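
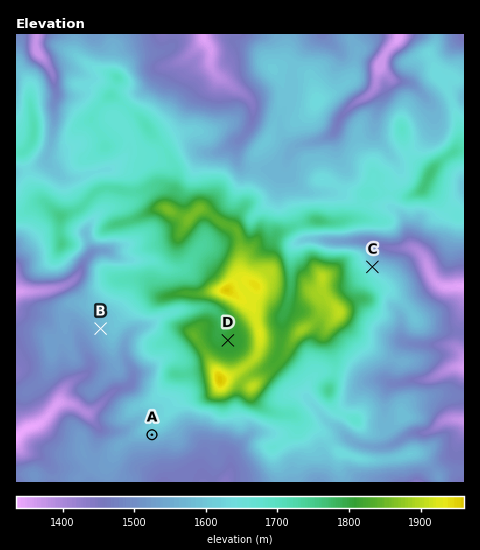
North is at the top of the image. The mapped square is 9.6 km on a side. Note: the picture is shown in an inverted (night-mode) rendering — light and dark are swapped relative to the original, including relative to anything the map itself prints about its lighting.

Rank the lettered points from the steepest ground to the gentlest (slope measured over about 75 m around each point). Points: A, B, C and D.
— C A B D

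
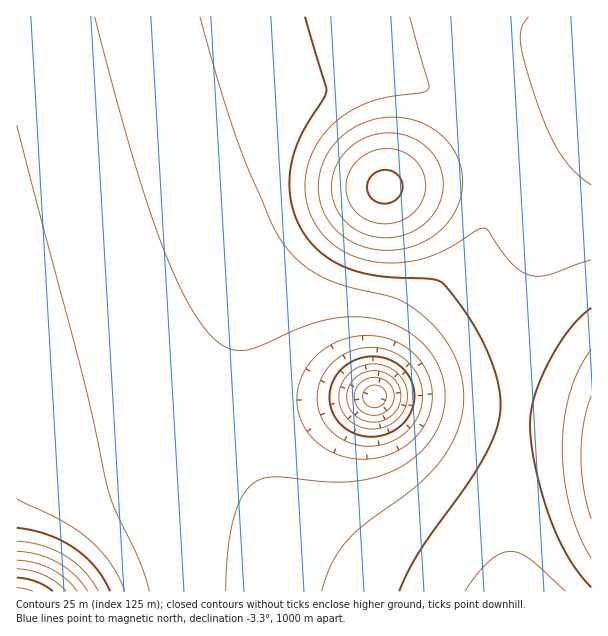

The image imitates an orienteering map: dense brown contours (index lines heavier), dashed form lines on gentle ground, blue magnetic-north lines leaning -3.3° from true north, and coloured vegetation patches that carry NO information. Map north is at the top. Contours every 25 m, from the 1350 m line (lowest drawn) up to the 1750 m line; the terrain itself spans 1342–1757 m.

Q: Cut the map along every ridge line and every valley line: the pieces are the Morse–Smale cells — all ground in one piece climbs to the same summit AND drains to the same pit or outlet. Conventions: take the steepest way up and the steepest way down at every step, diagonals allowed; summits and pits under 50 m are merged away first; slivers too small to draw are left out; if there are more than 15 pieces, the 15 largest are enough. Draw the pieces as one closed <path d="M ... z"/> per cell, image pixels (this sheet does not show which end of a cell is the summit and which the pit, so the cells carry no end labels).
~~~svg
<path d="M591 16l-575 1 1 575 393-1-33-13-47-24-31-22-28-28-9-12-18-31-8-20-6-27-1-37 7-41 18-42 24-34 28-24 51-34 30-16 131-47 72-31 2-3z"/><path d="M591 106l-73 33-131 47-15 7-55 36-30 23-15 15-18 27-13 29-11 40-1 38 7 40 16 35 19 28 28 28 39 27 39 19 34 14 105-1-8-37-2-51 20-204 9-41 11-28 18-33 28-35z"/><path d="M591 163l-20 23-17 26-14 33-12 45-22 213 2 51 4 30 4 8 76-1z"/>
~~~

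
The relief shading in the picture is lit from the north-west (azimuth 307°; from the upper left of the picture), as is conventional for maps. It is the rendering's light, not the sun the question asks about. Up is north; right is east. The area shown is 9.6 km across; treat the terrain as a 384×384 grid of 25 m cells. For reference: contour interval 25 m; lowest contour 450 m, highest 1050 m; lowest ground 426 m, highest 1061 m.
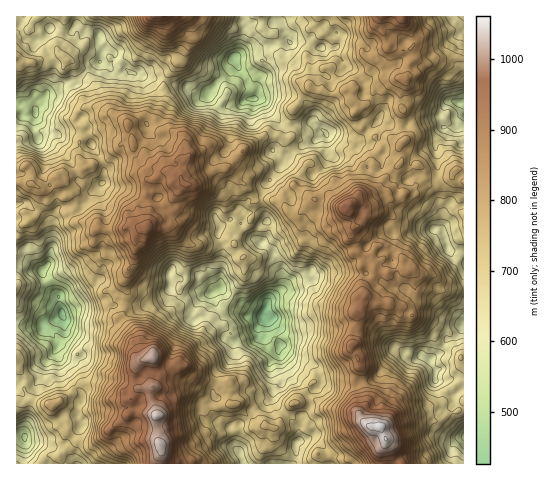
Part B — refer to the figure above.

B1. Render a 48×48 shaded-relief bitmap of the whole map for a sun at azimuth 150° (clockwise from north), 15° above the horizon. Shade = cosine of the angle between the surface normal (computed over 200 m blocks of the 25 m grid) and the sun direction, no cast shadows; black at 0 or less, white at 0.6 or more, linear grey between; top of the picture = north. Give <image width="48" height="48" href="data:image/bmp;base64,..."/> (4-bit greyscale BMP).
<image width="48" height="48" href="data:image/bmp;base64,Qk32BAAAAAAAAHYAAAAoAAAAMAAAADAAAAABAAQAAAAAAIAEAAATCwAAEwsAABAAAAAAAAAAAAAAABEREQAiIiIAMzMzAERERABVVVUAZmZmAHd3dwCIiIgAmZmZAKqqqgC7u7sAzMzMAN3d3QDu7u4A////ABAlaZmJqnNZqFVVZ3i8pkNneKicy6l3VCEUaIeJmYVIqXZniHabuEJHd4d7y7h4ZEM0Z1NZl1VGmoeJqoeJunQkd3h4mqmJl4ZWZ1EEmWRWipd4mXd4mpdTR3d3iJqrzMl4d3QASIVpmZiImXRFeYdkJFM0eJmZvcp5qXQyNXVGmqiIq5YzWZZTEjMRSJiHiYc0eYMTRXZEesp2eJhjJZYwAAMyR5hmZmUgFXUAE2d3ebyXZnh0ADYwAAIzRodEZnZSAUUgAlVoiauXVodlMBVTI0UzM2hTVoZDIRERAmdnirqmElZTIiNVRYp0MjZ0V6hjEiEAAFiZaJiIMCVjESNWZoqVNDRlRoh2ITMSICR5U1VXYyNVICREaHiXV4d2Q1ZWURMiMRIkUTVVZkNGUhIhJXiqmrunQVVEUgIREAIBMQNWd2VEVDIRAmm93e2pY3d1QhIiIAARIhFHh3dDNFQjM3q83e66l6qoZCEjMwATRVRGd4hkQ0UyRYq7urzKqrqph0IzRVREV4VFeaqGUzQxJHmpmIq7u7uph2VVZ4iGV3ZDWs23QyIQAld2Znm7y6uql2dUeZmZZ5h1SM/rZDIQADZmZomqqoh4qGdkWLuqh5qpd63sl2QxABR3iJqpiHh1Z2Z2Rb27l6uqh5q6mYdkMjVnaIeHZ4q3RneIVZ7tys7LhomZmruYZmZmVWVEV5m6VYiIdp3/7M3bl2Z4eLuph3ZnZEVEV7u6Y1eYd3z/7KmYd3ZndomJiJhlVEVWd7y7hUWIZmnNzLmGZpqHd3d3eKuGZmZmZoq6hkNVNFaKmsuYZouWd3dmd5u5iJqoZlaadUEjETNXiby5h3moZndUeYm7mau5dmaKl2MSECRFeb3rqoiYZFdSJpiJmqqph4mZmIdCEBRmec78qqhkVURSAFd3iaqqmIh4mIhkMzV3eJvLmZlhJUEjEANWZXiZqWZVeImWRFVnZneKqYmUAUMAEQI1d2d2eEVCJHiYQ0RFVnd3mpiYMDdAACRUaXdkRRERAkRYdEQzNYmGV6l2YxRUISRVV3ZUIRAAAkQ1dmUyI2eYVHqXdzI0RDNFaJdkIkQyIkZkRmVEQ1VWUhWZeHVCJGVERpp0M1VUREZ1VmZEQjQgEgBGZ4d2RXZENGiFREQyRWZmVGdTIAAQACADWJiIh5hkZ3iHZVZBE1ZVQhRDMgADMRABSLuYd5qWaaqoZodjECQiIQATREMTZkIAFJu5dmiYZ6zKeLmGQQEQEiETVnhTaIZDI2mXZnaJiazdzN25djIhEjM1eqqmRohkRFZlNGdnibvN3c3bqoUzRFRFndu5VGd1MyNWQkdlVovMu6qqmadVV4h3e+ypdVeHUzM1ZFd2VXmrmmVnd4mGVomamM7bqFVmU0QiRVZ4h3iHd1RFVWiHdnmryr//64ZmUzVlQ0Znh3mHVWdkRVZ3eIq73Kz/7ah3dlaIYzeHiYiYdVeGZ3ipdmrLzbrO24d3d2eIhTWZq6iId1WIeni7lljNzdvN6oZ2Z2Z3hzN5rbh3Zg=="/>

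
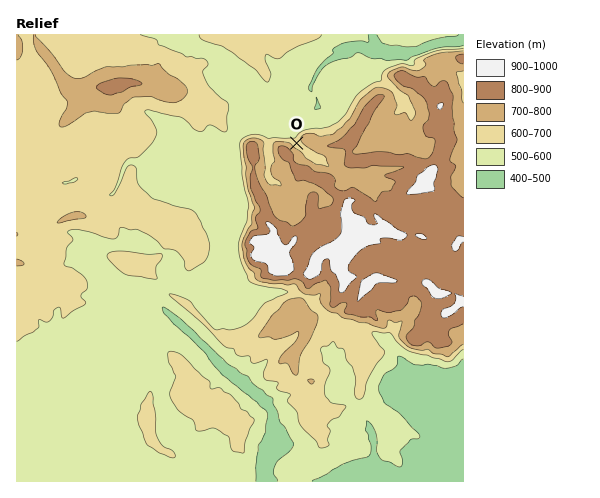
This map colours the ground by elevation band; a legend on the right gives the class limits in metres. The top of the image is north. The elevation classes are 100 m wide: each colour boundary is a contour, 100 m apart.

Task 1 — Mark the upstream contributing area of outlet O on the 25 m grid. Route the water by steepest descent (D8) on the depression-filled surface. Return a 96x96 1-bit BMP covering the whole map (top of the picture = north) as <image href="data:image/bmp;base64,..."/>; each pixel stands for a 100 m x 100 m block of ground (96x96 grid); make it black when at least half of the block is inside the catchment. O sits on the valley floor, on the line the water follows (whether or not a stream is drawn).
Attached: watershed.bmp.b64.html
<image width="96" height="96" href="data:image/bmp;base64,Qk2+BAAAAAAAAD4AAAAoAAAAYAAAAGAAAAABAAEAAAAAAIAEAAATCwAAEwsAAAIAAAAAAAAA////AAAAAAAAAAAAAAAAAAAAAAAAAAAAAAAAAAAAAAAAAAAAAAAAAAAAAAAAAAAAAAAAAAAAAAAAAAAAAAAAAAAAAAAAAAAAAAAAAAAAAAAAAAAAAAAAAAAAAAAAAAAAAAAAAAAAAAAAAAAAAAAAAAAAAAAAAAAAAAAAAAAAAAAAAAAAAAAAAAAAAAAAAAAAAAAAAAAAAAAAAAAAAAAAAAAAAAAAAAAAAAAAAAAAAAAAAAAAAAAAAAAAAAAAAAAAAAAAAAAAAAAAAAAAAAAAAAAAAAAAAAAAAAAAAAAAAAAAAAAAAAAAAAAAAAAAAAAAAAAAAAAAAAAAAAAAAAAAAAAAAAAAAAAAAAAAAAAAAAAAAAAAAAAAAAAAAAAAAAAAAAAAAAAAAAAAAAAAAAAAAAAAAAAAAAAAAAAAAAAAAAAAAAAAAAAAAAAAAAAAAAAAAAAAAAAAAAAAAAAAAAAAAAAAAAAAAAAAAAAAAAAAAAAAAAAAAAAAAAAAAAAAAAAAAAAAAAAAAAAAAAAAAAAAAAAAAAAAAAAAAAAAAAAAAAAAAAAAAAAAAAAAAAAAAAAAAAAAAAAAAAAAAAAAAAAAAAAAAAAAAAAAAAAAAAAAAAAAAAAAAAAAAAAAAAAAAAAAAAAAAAAAAAAAAAAAAAAAAAAAAAAAAAAAAAAAAAAAAAAAAAAAAAAAAAAAAAAAAAAAAAAAAAAAAAAAAAAAAAAAAAAAAAAAAAAAAAAAAAAAAAAAAAAAAAAAAAAAAAAAAAAAAAAAAAAAAAAAAAAAAAAAAAAAAAAAAAAAAAAAAAAAAAAAAAAAAAAAAAAAAAAAAAAAAAAAAAAAAAAAAAAAAAAAAABAAYAAAAAAAAAAAADyf8AAAAAAAAAAAAD//+AAAAAAAAAAAAH///AAAAAAAAAAAAH///AAAAAAAAAAAAH///AAAAAAAAAAAAH///gAAAAAAAAAAAH///AAAAAAAAAAAAP///AAAAAAAAAAAAf//+AAAAAAAAAAAA///8AAAAAAAAAAAB///wAAAAAAAAAAAD///wAAAAAAAAAAAf///wAAAAAAAAAAA////wAAAAAAAAAAD////gAAAAAAAAAAH////AAAAAAAAAAAH/8EAAAAAAAAAAAAP/4AAAAAAAAAAAAAP/4AAAAAAAAAAAAAHwIAAAAAAAAAAAAAAAAAAAAAAAAAAAAAAAAAAAAAAAAAAAAAAAAAAAAAAAAAAAAAAAAAAAAAAAAAAAAAAAAAAAAAAAAAAAAAAAAAAAAAAAAAAAAAAAAAAAAAAAAAAAAAAAAAAAAAAAAAAAAAAAAAAAAAAAAAAAAAAAAAAAAAAAAAAAAAAAAAAAAAAAAAAAAAAAAAAAAAAAAAAAAAAAAAAAAAAAAAAAAAAAAAAAAAAAAAAAAAAAAAAAAAAAAAAAAAAAAAAAAAAAAAAAAAAAAAAAAAAAAAAAAAAAAAAAAAAAAAAAAAAAAAAAAAAAAAAAAAAAAAAAAAAAAAAAAAAAAAAAAAAAAAAAAAAAAAAAAAAAAAAAAAAAAAAAA="/>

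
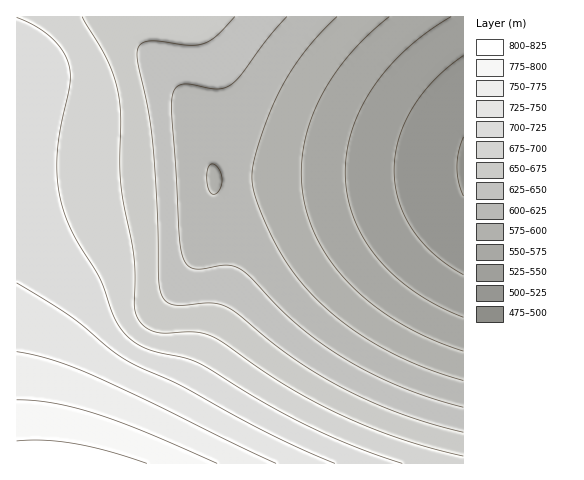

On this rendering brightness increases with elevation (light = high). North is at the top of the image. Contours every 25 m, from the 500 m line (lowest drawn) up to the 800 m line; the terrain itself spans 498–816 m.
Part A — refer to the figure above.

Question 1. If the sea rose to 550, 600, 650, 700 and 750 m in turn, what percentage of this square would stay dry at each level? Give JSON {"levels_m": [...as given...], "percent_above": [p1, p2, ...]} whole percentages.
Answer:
{"levels_m": [550, 600, 650, 700, 750], "percent_above": [87, 70, 47, 25, 8]}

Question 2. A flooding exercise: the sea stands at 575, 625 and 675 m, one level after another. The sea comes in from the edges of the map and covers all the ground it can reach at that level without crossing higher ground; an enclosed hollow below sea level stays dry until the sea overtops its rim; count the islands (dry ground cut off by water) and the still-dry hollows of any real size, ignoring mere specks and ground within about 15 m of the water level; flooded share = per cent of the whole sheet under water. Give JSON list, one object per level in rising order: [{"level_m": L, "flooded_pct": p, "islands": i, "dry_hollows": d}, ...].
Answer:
[{"level_m": 575, "flooded_pct": 21, "islands": 0, "dry_hollows": 0}, {"level_m": 625, "flooded_pct": 43, "islands": 0, "dry_hollows": 0}, {"level_m": 675, "flooded_pct": 63, "islands": 0, "dry_hollows": 0}]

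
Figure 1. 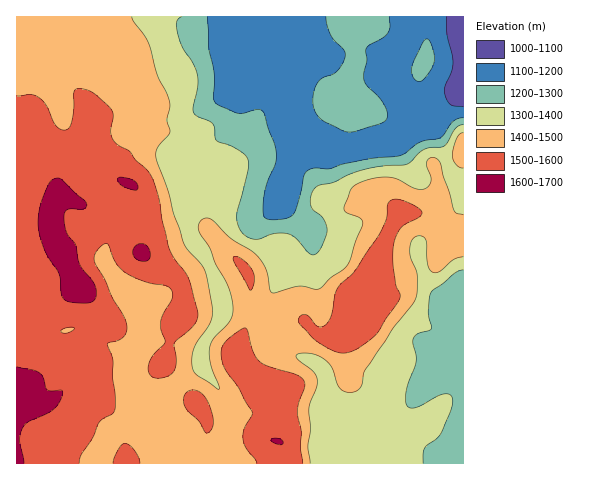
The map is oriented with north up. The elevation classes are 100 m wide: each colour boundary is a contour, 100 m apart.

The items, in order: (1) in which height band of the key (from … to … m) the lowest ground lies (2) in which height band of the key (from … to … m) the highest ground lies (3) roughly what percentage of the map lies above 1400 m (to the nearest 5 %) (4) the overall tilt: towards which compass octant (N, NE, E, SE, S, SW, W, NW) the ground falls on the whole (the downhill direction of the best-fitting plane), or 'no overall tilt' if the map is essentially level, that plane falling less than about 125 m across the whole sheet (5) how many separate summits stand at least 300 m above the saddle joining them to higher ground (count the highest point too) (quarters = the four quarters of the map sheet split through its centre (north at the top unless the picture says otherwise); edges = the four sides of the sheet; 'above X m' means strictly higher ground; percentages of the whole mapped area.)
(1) The lowest ground lies in the 1000–1100 m band.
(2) The highest ground lies in the 1600–1700 m band.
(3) Roughly 55 % of the ground is higher than 1400 m.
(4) On the whole the ground falls towards the north-east.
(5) There is 1 summit with 300 m or more of prominence.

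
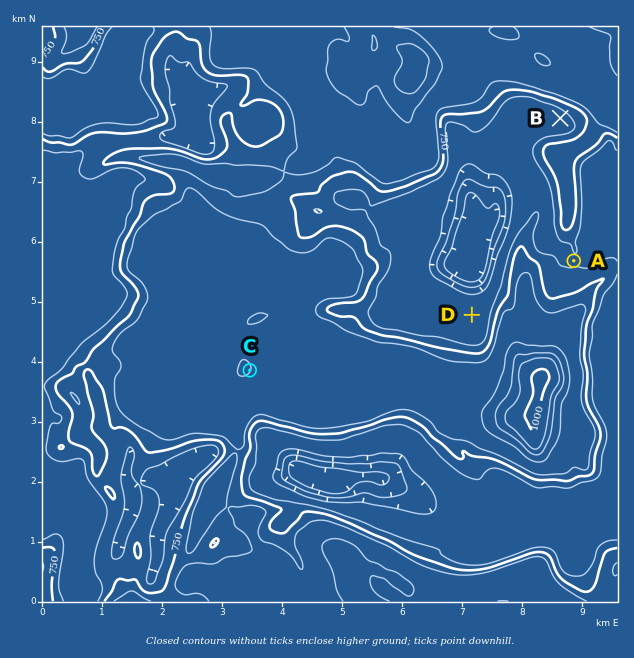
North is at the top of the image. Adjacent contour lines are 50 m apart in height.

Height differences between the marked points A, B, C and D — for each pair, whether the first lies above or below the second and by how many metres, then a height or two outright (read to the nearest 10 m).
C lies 180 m above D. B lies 170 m below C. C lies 150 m above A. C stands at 850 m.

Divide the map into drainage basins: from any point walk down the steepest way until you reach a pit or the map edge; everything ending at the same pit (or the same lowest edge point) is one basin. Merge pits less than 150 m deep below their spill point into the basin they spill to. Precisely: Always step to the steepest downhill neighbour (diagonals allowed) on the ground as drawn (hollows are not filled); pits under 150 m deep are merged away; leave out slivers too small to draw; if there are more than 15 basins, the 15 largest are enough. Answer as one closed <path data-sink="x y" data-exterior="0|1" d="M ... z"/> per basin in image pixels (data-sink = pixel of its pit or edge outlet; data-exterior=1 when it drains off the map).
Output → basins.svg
<path data-sink="473 261" data-exterior="0" d="M617 26l-483 0-6 16-17 16-1 8 6 15-10 19-32-2-32 14 1 490 435-1-11-5-31 2-21-4-29-20-16-6-11 1-7-5-5 0-15-16-13-8-10-17-16-13-10-1-20 3-7 2-6 4-30-15-12-1-1-3 5-13 19-23 7-18-6-31 8-18 2-23 4-10 8-7 29 0 21 10 2 4-4 11 0 13 29 0 7-12 5-4 31-6 23 0 49 20 21-2 12 4 12 10 24 12 14 0 5-4 9-39 11-18 10-12 4-15 12-18 6-15 25-26 7-1z"/><path data-sink="329 484" data-exterior="0" d="M617 269l-6 0-25 26-6 15-12 18-4 15-10 12-11 18-9 39-5 4-18-2-36-22-29 0-49-20-23 0-31 6-5 4-7 12-29 0 0-13 4-11-2-4-21-10-32 2-5 5-4 10-2 23-8 18 6 31-7 18-19 23-5 15 13 2 30 15 6-4 7-2 20-3 10 1 16 13 9 17 14 8 15 16 5 0 7 5 17 0 16 7 20 17 9 3 46 0 12 6 138 0z"/><path data-sink="82 27" data-exterior="1" d="M133 26l-90 0-1 85 19-5 13-8 32 2 10-19-6-15 1-8 17-16z"/>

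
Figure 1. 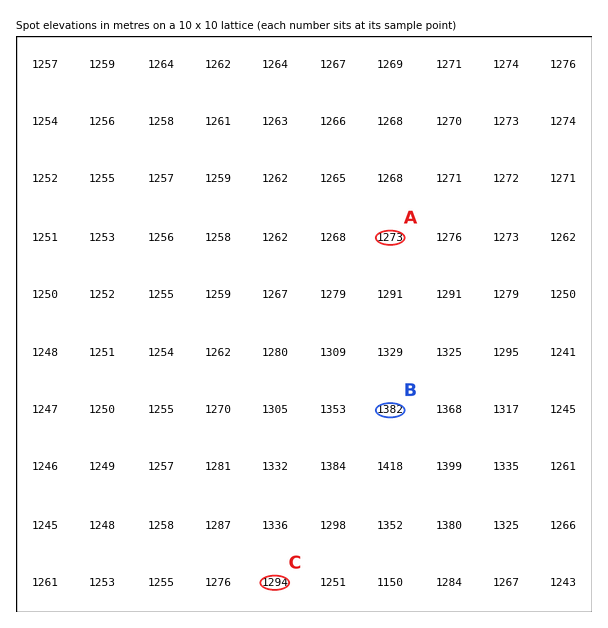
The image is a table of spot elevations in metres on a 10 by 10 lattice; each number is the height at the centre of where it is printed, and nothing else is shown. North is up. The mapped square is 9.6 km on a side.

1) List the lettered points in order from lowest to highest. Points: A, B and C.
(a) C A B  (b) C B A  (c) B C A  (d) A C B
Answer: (d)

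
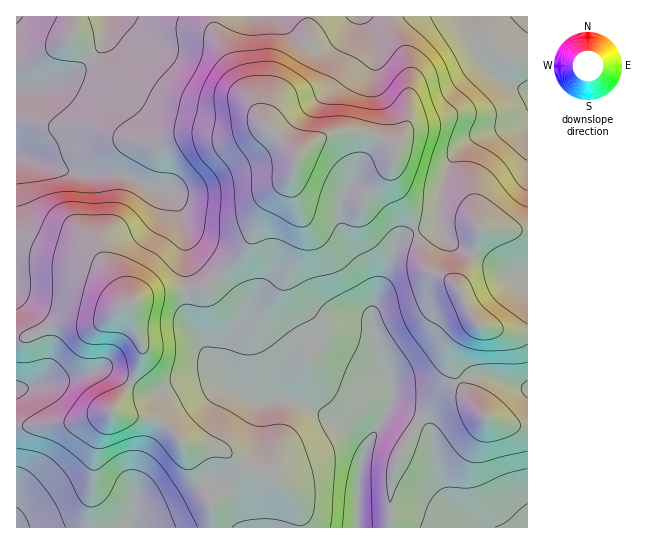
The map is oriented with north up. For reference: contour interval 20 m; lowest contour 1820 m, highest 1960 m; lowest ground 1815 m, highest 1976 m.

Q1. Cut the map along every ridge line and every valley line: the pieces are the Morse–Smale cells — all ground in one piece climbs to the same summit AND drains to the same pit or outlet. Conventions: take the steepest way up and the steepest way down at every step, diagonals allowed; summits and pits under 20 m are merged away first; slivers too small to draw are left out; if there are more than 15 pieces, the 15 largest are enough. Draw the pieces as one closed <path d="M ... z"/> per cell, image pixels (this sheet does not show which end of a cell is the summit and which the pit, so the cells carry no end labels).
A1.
<path d="M307 16l-290 0-1 139 22 9 37 9 47 2 13 4 16 9 18 3 8 12 8 24 2 62 19-1 41-41 17-41 25-28 7-13 0-12-29-26 0-8 8-18 20-30 14-26z"/><path d="M358 132l-20 0-13 4-24 15-12 27-25 28-13 33-8 14-37 35-19 2 0 21 4 15 10 16 11 24 7 9 16 16 20 10 28-2 22 5 25 13 23 8 15 13 1 4-6 16-4 21-2 48 32 1 2-7 0-34 6-25 22-43 16-20-2 0-11 10-11 0-10-4-12 1 3-7 0-14-12-30-8-42 25-71 19-12-24-52 4-29-13-10z"/><path d="M527 16l-218 0 0 29-14 26-20 30-8 18 0 8 23 20 8 10 3-6 13-10 24-9 28 1 20 7 10 9-4 29 24 53 14-3 10-9 1-30 7-23 7-12 14-14 10-5 40-10 9-4z"/><path d="M186 289l-31 3-26 11 2 10 10 28 2 12-12 30-15 20-4 10 45 7 12 7 17 17 36 5 27 20 22 4 17 17 7 11 4 10 2 17 56 0 2-49 4-21 6-16-1-4-15-13-23-8-25-13-22-5-28 2-25-14-18-21-11-24-10-16-4-15z"/><path d="M18 156l-2 1 0 142 13 18 8 15 22-9 39 0 23-16 25-12 16-4 25-2-2-62-8-24-8-12-18-3-16-9-13-4-47-2-37-9z"/><path d="M485 375l-11 0-15 6 14 22-11-12-4-3-7 0-13 8-19 23-18 34-8 21-2 13-1 41 138-1 0-138z"/><path d="M111 412l-38 11-57 4 1 101 112 0 10-15 28-8 36-20-22-44-12-14-16-8-27-3z"/><path d="M527 121l-8 4-40 10-10 5-8 7-9 11-8 20-4 20-1 24-9 6-14 5 11 34 19 10 13 10 14 31 8 7 32 8 15 0z"/><path d="M415 232l-13 5-9 13-5 20-15 37-1 14 8 34 12 30-1 20 10 0 10 4 11 0 20-18 17-10-8-23 1-11 17-19 10-5-8-9-12-27-13-10-19-10z"/><path d="M129 304l-8 3-23 16-39 0-23 10 8 17 1 19-4 9-6 6-19 6 1 37 56-4 39-12 19-28 12-30-2-12z"/><path d="M185 443l-2 2 2 6 18 34 11-4 14 10 12 20 5 17 55-1-1-16-4-10-7-11-17-17-22-4-27-20z"/><path d="M479 324l-10 4-17 19-1 11 6 20 4 2 13-5 11 0 42 13 1-54-22-2z"/><path d="M203 485l-36 20-28 8-10 14 82 1 0-29z"/><path d="M37 333l-11 4-10 1 1 51 18-5 9-11 1-18z"/><path d="M214 481l-10 4 7 14 1 28 31 1 0-9-10-21-8-10z"/>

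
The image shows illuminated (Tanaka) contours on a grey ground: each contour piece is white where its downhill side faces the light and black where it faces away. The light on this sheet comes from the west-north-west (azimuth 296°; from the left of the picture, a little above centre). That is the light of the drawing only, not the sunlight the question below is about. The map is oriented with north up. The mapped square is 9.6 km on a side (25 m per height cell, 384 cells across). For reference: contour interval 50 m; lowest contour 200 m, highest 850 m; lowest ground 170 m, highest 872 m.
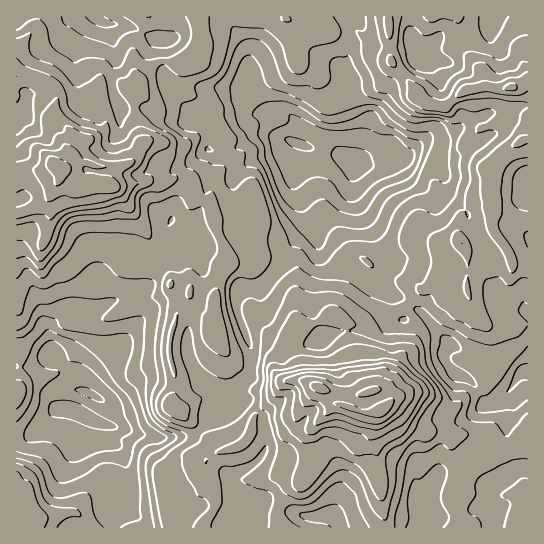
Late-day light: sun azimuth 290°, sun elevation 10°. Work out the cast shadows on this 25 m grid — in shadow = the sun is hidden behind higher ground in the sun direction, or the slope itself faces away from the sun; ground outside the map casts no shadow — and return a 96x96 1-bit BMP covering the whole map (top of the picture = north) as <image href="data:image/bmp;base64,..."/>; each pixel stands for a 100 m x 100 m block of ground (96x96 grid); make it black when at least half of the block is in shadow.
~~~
<image width="96" height="96" href="data:image/bmp;base64,Qk2+BAAAAAAAAD4AAAAoAAAAYAAAAGAAAAABAAEAAAAAAIAEAAATCwAAEwsAAAIAAAAAAAAA////AAAAAAAHwAAAAAAAAAPwAAADAwAAAAAAAAP4AAAABwAAAAAYAAf+AAAABwAAAAAZ+Af+AAAOAAAAAwAD/Af+AAAfAAAAA4AH/Af+AAAfgAAAA4AD/Af+AAAfgAAAA4AD/Af+AAAfgAAABwAB/Af+AAAfAAAABwAA/Af+AAAOAAAABgAAfAf/AAAEAAAADgAAOA//gAAAAAAAAAAAAA//gAAAAAAAAAAAAA///4AAAAAAAD4AAA///+AAAAAAAB4AAC///+AAAAAAAA4A4A////BAAAAAAAYA8A////DwAAAAAAYA+A////D8AAAA8AYAeA////D/wAAA+AYEOA///+D/8AAB+AACEAf//+D/4AAA+AADAAP//+D/wAAAOAAAAAP//8D/gAAAAAAAAAD//+B/AAAAAAAgAAB//Hh+AAABwAAAAAAf+HwwAAABwAAAAADf+D4AAAABwAAAAAD/+D8AAAADwAAAAAD/8B84AAADgAAAAAD/4A9+AAADgHAAAAB/wA8+AAAHgHgAAAA/wAc/AAAHgHgAAAAfwAM/gAAHgPgCAAAfwAE/gAAHgfgHAAAPgAH/AAADgfAHAAAHAAH+AAADgfAGAAAEAAB+AAADgfAAAAAAAAB+AAADA+AAAAAAAAB8AAABA+AAAAAAAQB4AAAAA+AAAAAAA4AwAAAAA+AAAAAAAwAgAAAAA+AAAAAABwAgAAAGA/AAAAAABwAgAAAGA/AAAAAABwZn+AAAAfAAAAAABgdH/gAAAeYAAAAABgfH/4AAAOMAAAAABgcH/4AAAEGAAAAABgcH/4AAAACCAAAABwcH/4AQAACAAAAABwYH/8AQAACAAAAADwQD/8AwAACAAAAADgAD/+AwAACAAAAACAAD//BwAAH4AAAAABBj//h+AAH8AAAAADDx////gAH8AAAAAHBx////wAH+AAAAADAA////gAH+AAAAADAAf///BAH+AAAAAD4AAf/+IAP+AAAAAD4BgH/+MAP8AAAAAB8AwB/+MAP8AAAAAB8AYB/+Mgf4AAAAAB8AMB/8MwfwAAAAAB8AOB/+EAfwAAAAAD8AOB//gAfwAAAAAD8AEAP/+DfwAAAAAB8AGAH//B/wAAAAAAAAEAD//A/gAAAAAAAAA+D/+AfgAAAAAAMAA+BvePfgAAAAAAAAAeAGAP/gAAAAAAAAAHAAAMfAAAAAAAAAAHAHgOAAAAAGAAAAAHAHwPAAB8APOAAA4HAHgfAAA+APfADA8HADAeAAAeAA/ADA8HAAAcAAAEAAf8DA8OB8AYAAAAAAH8MA4OD8AEAAAAAADw8A4MD8B/AAAAAAAAcAwMD4f/gAAAAAAAAAAADwf/gDAAAAAAAAAABgD/wBgAB4AAAAAAAAB/wBgAD4AAAAAAAAA/wBgAH4AAAAAAAAA/gBgAH4AAAAAAAAA/gAgAH4AAAgAAAAAfAAHAH8AAAAAADAAeAAHgP4AAAAAABAAYAADAPwAAAAAAAAAAAADAPwAAAAAAAAAAAAAAPjBAAAAAAAAAAAAAHABgA="/>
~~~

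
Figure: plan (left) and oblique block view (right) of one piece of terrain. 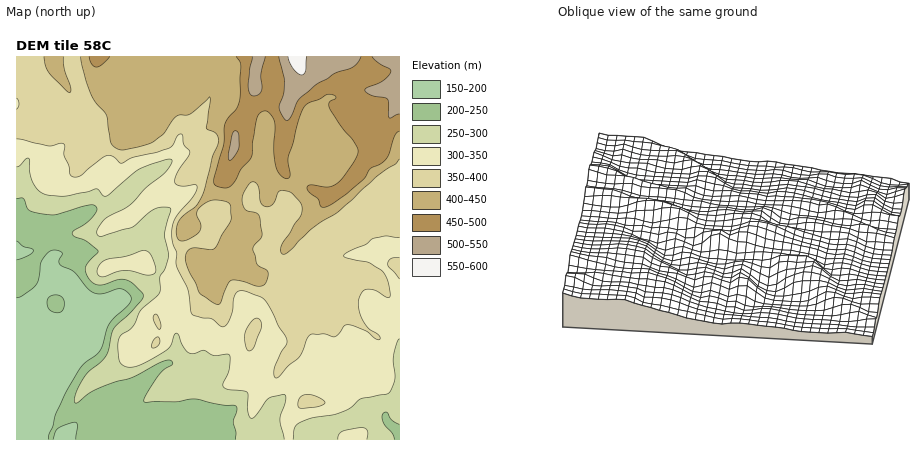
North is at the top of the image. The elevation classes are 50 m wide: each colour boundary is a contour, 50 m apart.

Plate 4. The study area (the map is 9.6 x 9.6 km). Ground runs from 150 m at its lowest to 570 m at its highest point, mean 340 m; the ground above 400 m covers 26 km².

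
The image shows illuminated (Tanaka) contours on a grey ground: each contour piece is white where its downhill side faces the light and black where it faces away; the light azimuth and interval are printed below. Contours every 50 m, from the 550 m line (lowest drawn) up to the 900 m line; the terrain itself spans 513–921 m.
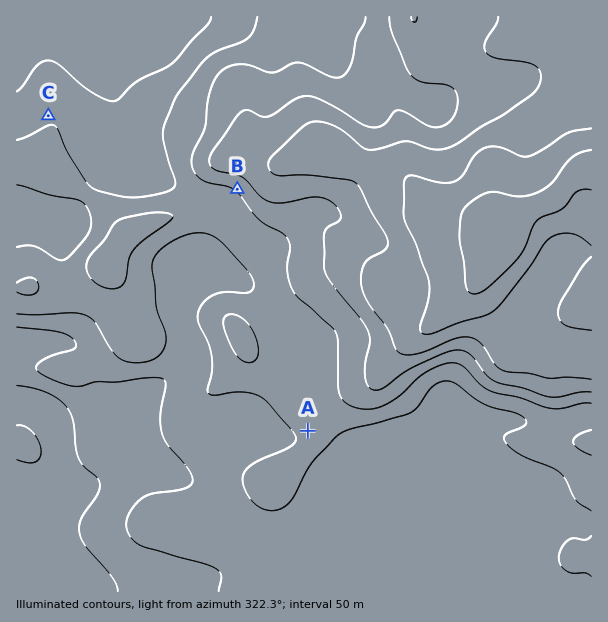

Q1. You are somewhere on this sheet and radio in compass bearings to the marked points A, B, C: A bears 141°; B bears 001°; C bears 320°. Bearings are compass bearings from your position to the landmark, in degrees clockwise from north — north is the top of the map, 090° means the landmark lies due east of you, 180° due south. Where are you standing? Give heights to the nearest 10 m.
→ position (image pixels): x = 235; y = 339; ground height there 710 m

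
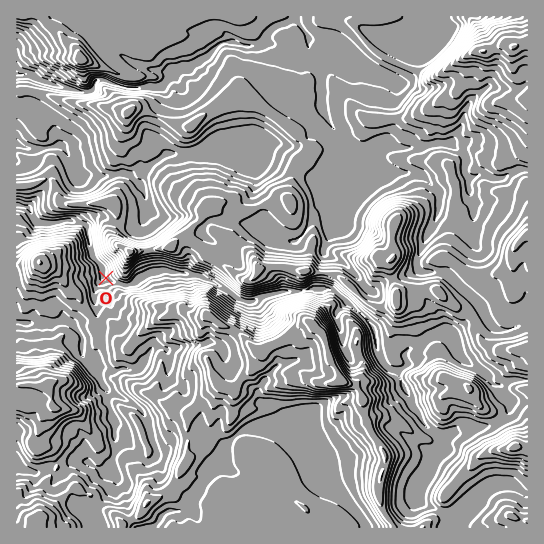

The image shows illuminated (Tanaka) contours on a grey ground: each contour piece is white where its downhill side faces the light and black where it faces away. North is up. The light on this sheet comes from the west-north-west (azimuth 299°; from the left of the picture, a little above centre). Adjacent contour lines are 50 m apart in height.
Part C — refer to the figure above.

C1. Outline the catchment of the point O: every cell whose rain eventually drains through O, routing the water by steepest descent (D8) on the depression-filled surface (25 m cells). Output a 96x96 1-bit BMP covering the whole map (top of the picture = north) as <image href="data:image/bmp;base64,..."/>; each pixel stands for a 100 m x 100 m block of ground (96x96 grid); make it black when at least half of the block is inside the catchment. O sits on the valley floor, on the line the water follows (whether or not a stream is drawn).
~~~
<image width="96" height="96" href="data:image/bmp;base64,Qk2+BAAAAAAAAD4AAAAoAAAAYAAAAGAAAAABAAEAAAAAAIAEAAATCwAAEwsAAAIAAAAAAAAA////AAAAAAAAAAAAAAAAAAH///8AAAAAAAAAAAP///8AAAAAAAAAAAf///8AAAAAAAAAAAf///8AAAAAAAAAAA////8AAAAAAAAAAA////8AAAAAAAAAAA////8AAAAAAAAAAA////8AAAAAAAAAAA////8AAAAAAAAAAA////8AAAAAAAAAAAf///8AAAAAAAAAAAf///8AAAAAAAAAAAf///8AAAAAAAAAAAf///8AAAAAAAAAAAf///8AAAAAAAAAAA////8AAAAAAAAAAA////8AAAAAAAAAAB////8AAAAAAAAAAD////8AAAAAAAAAAD////8AAAAAAAAAAD////8AAAAAAAAAAH////8AAAAAAAAAAH////8AAAAAAAAAAH////8AAAAAAAAAAH////8AAAAAAAAAAP////8AAAAAAAAAAP////8AAAAAAAAAB/////8AAAAAAAAAB/////8AAAAAAAAAD/////8AAAAAAAAAD/////8AAAAAAAAAH/////8AAAAAAAAAH/////8AAAAAAAQAP/////8AAAAAAA8AP////wAAAAAAAB/AP////gAAAAAAAD/gf////gAAAAAAAP/4/////AAAAAAAA//9/////AAAAAAAD////////AAAAAAA////////+AAAAAAf//////P/4AAAAAH//////8H/gAAAAA///////wH/AAAAAD///////wD+AAAAAD///////gAAAAAAAH//////+AAAAAAAAD///4f/4AAAAAAAAA///wPwAAAAAAAAAA///gAAAAAAAAAAAAf/+AAAAAAAAAAAAAf/4AAAAAAAAAAAAAAfwAAAAAAAAAAAAAADgAAAAAAAAAAAAAAAAAAAAAAAAAAAAAAAAAAAAAAAAAAAAAAAAAAAAAAAAAAAAAAAAAAAAAAAAAAAAAAAAAAAAAAAAAAAAAAAAAAAAAAAAAAAAAAAAAAAAAAAAAAAAAAAAAAAAAAAAAAAAAAAAAAAAAAAAAAAAAAAAAAAAAAAAAAAAAAAAAAAAAAAAAAAAAAAAAAAAAAAAAAAAAAAAAAAAAAAAAAAAAAAAAAAAAAAAAAAAAAAAAAAAAAAAAAAAAAAAAAAAAAAAAAAAAAAAAAAAAAAAAAAAAAAAAAAAAAAAAAAAAAAAAAAAAAAAAAAAAAAAAAAAAAAAAAAAAAAAAAAAAAAAAAAAAAAAAAAAAAAAAAAAAAAAAAAAAAAAAAAAAAAAAAAAAAAAAAAAAAAAAAAAAAAAAAAAAAAAAAAAAAAAAAAAAAAAAAAAAAAAAAAAAAAAAAAAAAAAAAAAAAAAAAAAAAAAAAAAAAAAAAAAAAAAAAAAAAAAAAAAAAAAAAAAAAAAAAAAAAAAAAAAAAAAAAAAAAAAAAAAAAAAAAAAAAAAAAAAAAAAAAAAAAAAAAAAAAAAAAAAAAAAAAAAAAAAAAAAAAAAAAAAAAAAAAAAAAAAAAAAAAAAAAAAAAAAAAAAAAAAAAAAAAAAAAAAAAAAAAAAAAAAAAAAAAAAAAAAAAAAAA="/>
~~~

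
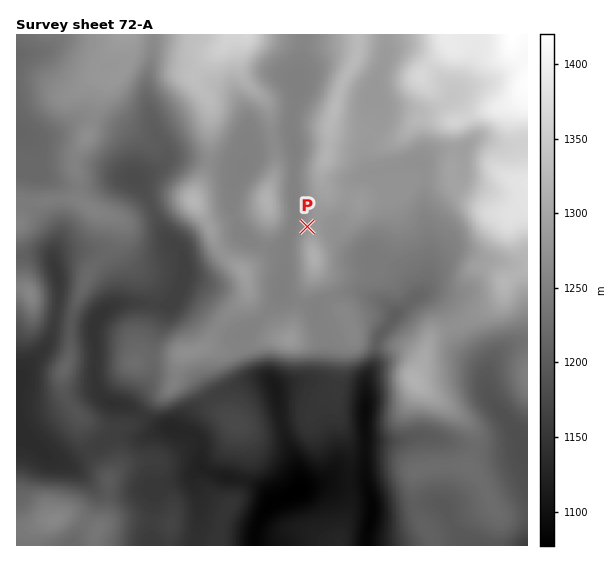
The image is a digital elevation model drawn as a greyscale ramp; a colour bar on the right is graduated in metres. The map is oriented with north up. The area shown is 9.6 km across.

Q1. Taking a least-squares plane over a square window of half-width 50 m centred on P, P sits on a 6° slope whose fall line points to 295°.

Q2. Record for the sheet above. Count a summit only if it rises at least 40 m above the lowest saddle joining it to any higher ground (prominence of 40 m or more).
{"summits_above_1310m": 3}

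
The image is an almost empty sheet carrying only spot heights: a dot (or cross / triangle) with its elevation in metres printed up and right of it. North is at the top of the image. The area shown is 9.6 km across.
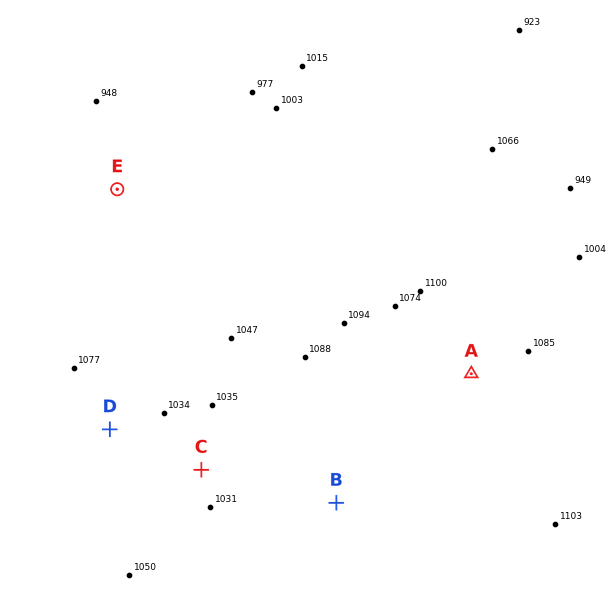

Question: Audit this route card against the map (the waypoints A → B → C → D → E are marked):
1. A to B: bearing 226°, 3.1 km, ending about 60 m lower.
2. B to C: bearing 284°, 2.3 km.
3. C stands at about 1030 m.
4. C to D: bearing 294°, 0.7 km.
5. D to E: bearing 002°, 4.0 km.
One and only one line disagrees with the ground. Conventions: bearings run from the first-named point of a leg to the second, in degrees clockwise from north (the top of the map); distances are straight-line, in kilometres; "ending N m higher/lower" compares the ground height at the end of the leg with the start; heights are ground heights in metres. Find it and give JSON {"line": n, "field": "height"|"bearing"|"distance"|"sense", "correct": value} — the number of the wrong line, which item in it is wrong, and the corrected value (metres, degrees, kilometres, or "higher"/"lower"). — {"line": 4, "field": "distance", "correct": 1.7}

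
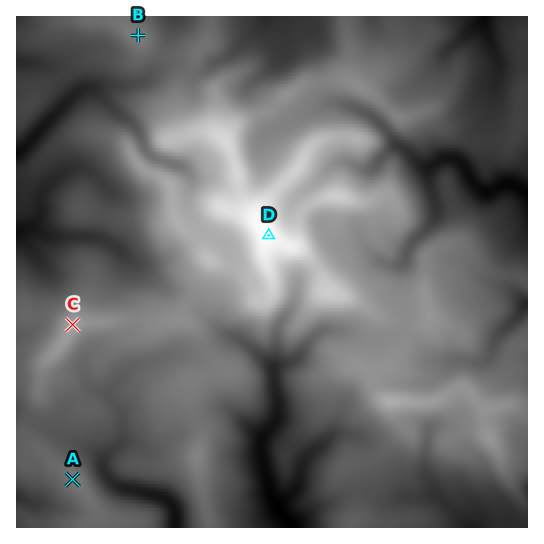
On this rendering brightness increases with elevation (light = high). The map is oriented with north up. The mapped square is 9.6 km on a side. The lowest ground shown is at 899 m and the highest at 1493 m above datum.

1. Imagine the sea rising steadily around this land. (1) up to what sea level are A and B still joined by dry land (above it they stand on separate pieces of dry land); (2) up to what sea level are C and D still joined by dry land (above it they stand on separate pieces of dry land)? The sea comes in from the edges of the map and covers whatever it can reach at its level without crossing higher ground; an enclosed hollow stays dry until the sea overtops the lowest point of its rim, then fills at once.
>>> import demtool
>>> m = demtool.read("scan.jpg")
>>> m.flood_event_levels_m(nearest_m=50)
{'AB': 1100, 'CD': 1200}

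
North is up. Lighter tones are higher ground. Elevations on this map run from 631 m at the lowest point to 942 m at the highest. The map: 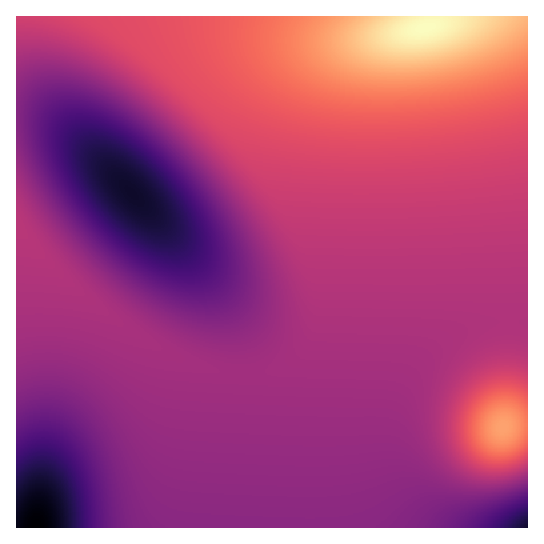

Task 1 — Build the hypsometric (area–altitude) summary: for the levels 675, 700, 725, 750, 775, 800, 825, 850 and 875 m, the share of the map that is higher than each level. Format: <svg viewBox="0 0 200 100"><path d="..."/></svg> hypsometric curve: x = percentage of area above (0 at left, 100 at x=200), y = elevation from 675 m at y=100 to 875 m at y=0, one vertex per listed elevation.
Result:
<svg viewBox="0 0 200 100"><path d="M194 100l-8-12-10-13-15-13-61-12-43-12-25-13-15-13-8-12"/></svg>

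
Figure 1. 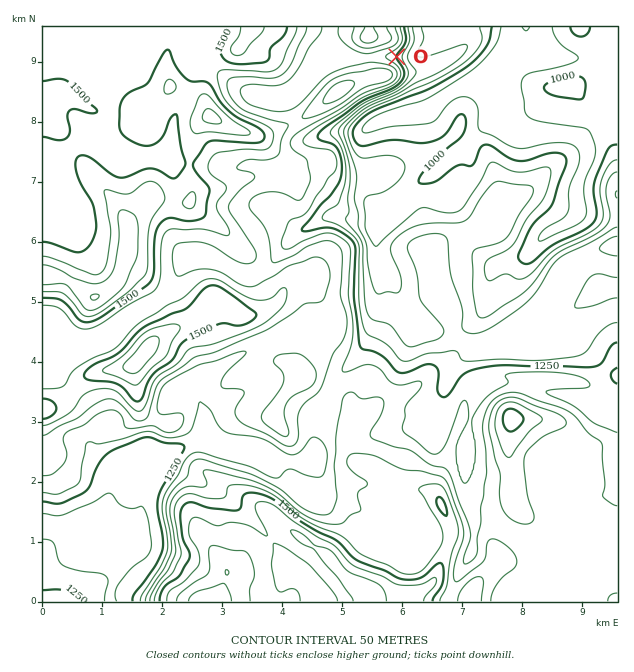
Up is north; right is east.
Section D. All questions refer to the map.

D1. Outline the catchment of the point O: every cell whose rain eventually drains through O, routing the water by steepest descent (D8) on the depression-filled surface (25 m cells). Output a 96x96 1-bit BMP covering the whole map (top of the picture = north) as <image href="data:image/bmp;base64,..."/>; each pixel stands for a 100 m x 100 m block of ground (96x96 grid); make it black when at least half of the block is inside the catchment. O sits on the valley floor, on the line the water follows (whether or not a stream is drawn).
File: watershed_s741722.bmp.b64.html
<image width="96" height="96" href="data:image/bmp;base64,Qk2+BAAAAAAAAD4AAAAoAAAAYAAAAGAAAAABAAEAAAAAAIAEAAATCwAAEwsAAAIAAAAAAAAA////AAAAAAAAAAAAAAAAAAAAAAAAAAAAAAAAAAAAAAAAAAAAAAAAAAAAAAAAAAAAAAAAAAAAAAAAAAAAAAAAAAAAAAAAAAAAAAAAAAAAAAAAAAAAAAAAAAAAAAAAAAAAAAAAAAAAAAAAAAAAAAAAAAAAAAAAAAAAAAAAAAAAAAAAAAAAAAAAAAAAAAAAAAAAAAAAAAAAAAAAAAAAAAAAAAAAAAAAAAAAAAAAAAAAAAAAAAAAAAAAAAAAAAAAAAAAAAAAAAAAAAAAAAAAAAAAAAAAAAAAAAAAAAAAAAAAAAAAAAAAAAAAAAAAAAAAAAAAAAAAAAAAAAAAAAAAAAAAAAAAAAAAAAAAAAAAAAAAAAAAAAAAAAAAAAAAAAAAAAAAAAAAAAAAAAAAAAAAAAAAAAAAAAAAAAAAAAAAAAAAAAAAAAAAAAAAAAAAAAAAAAAAAAAAAAAAAAAAAAAAAAAAAAAAAAAAAAAAAAAAAAAAAAAAAAAAAAAAAAAAAAAAAAAAAAAAAAAAAAAAAAAAAAAAAAAAAAAAAAAAAAAAAAAAAAAAAAAAAAAAAAAAAAAAAAAAAAAAAAAAAAAAAAAAAAAAAAAAAAAAAAAAAAAAAAAAAAAAAAAAAAAAAAAAAAAAAAAAAAAAAAAAAAAAAAAAAAAAAAAAAAAAAAAAAAAAAAAAAAAAAAAAAAAAAAAAAAAAAAAAAAAAAAAAAAAAAAAAAAAAAAAAAAAAAAAAAAAAAAAAAAAAAAAAAAAAAAAAAAAAAAAAAAAAAAAAAAAAAAAAAAAAAAAAAAAAAAAAAAAAAAAAAAAAAAAAAAAAAAAAAAAAAAAAAAAAAAAAAAAAAAAAAAAAAAAAAAAAAAAAAAAAAAAAAAAAAAAAAAAAAAAAAAAAAAAAAAAAAAAAAAAAAAAAAAAAAAAAAAAAAAAAAAAAAAAAAAAAAAAAAAAAAAAAAAAAAAAAAAAAAAAAAAAAAAAAAAAAAAAAAAAAAAAAAAAAAAAAAAAAAAAAAAAAAAAAAAAAAAAAAAAAAAAAAAAAAAAAAAAAAAAAAAAAAAAAAAAAAAAAAAAAAAAAAAAAAAAAAAAAAAAAAAAAAAAAAAAAAAAAAAAAAAAAAAAAAAAAAAAAAAAAAAAAAAAAAAAAAAAAAAAAAAAAAAAAAAAAAAAAAAAAAAAAAAAAAAAAAAAAAAAAAAAAAAAAAAAAAAAAAAAAAAAAAAAAAAAAAAAAAAAAAAAAAAAAAAAAAAAAAAAAAAAAAAAAAAAAAAAAfgAAAAAAAAAAAAAB/4AAAAAAAAAAAAAH/+AAAAAAAAAAAAAP//gAAAAAAAAAAAAf//wAAAAAAAAAAAAf//4AAAAAAAAAAAAf//+AAAAAAAAAAAAf///AAAAAAAAAAAAf///wAAAAAAAAAAAP///+AAAAAAAAAAAP////gAAAAAAAAAAH////gAAAAAAAAAAD////gAAAAAAAAAAB////gAAAAAAAAAAAf///gAAAAAAAAAAAP///gAAAAAAAAAAAP//8AAAAAAAAAAAAH//4AAAAAAA="/>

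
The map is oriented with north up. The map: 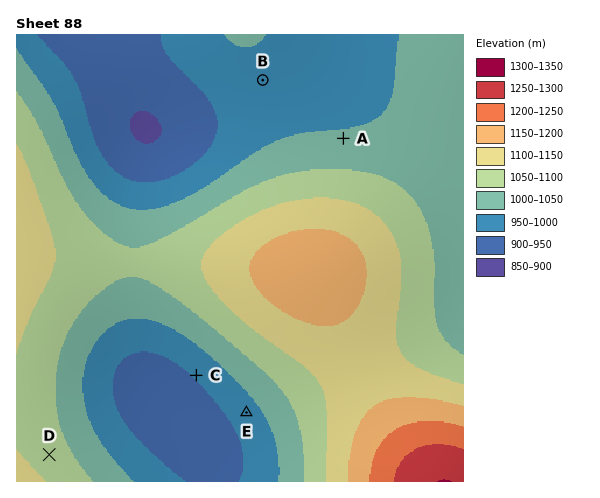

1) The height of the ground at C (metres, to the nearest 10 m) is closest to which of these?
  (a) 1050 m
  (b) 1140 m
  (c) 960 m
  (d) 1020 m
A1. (c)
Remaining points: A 1010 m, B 990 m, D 1080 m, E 980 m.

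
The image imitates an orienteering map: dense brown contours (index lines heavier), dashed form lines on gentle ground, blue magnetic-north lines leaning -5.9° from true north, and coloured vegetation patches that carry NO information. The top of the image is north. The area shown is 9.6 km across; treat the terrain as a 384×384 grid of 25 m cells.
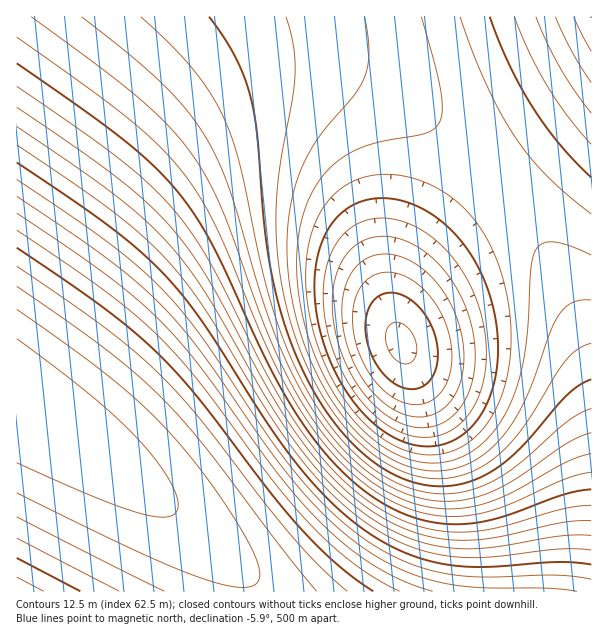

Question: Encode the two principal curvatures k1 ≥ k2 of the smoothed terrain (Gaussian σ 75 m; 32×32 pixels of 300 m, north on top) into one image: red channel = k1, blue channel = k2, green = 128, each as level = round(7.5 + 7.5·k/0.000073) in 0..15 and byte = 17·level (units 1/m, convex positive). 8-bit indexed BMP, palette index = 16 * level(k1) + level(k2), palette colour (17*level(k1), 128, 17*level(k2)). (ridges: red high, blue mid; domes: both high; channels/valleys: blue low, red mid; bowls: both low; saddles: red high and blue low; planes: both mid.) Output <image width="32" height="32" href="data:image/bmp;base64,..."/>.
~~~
<image width="32" height="32" href="data:image/bmp;base64,Qk02CAAAAAAAADYEAAAoAAAAIAAAACAAAAABAAgAAAAAAAAEAAATCwAAEwsAAAABAAAAAAAAAIAAABGAAAAigAAAM4AAAESAAABVgAAAZoAAAHeAAACIgAAAmYAAAKqAAAC7gAAAzIAAAN2AAADugAAA/4AAAACAEQARgBEAIoARADOAEQBEgBEAVYARAGaAEQB3gBEAiIARAJmAEQCqgBEAu4ARAMyAEQDdgBEA7oARAP+AEQAAgCIAEYAiACKAIgAzgCIARIAiAFWAIgBmgCIAd4AiAIiAIgCZgCIAqoAiALuAIgDMgCIA3YAiAO6AIgD/gCIAAIAzABGAMwAigDMAM4AzAESAMwBVgDMAZoAzAHeAMwCIgDMAmYAzAKqAMwC7gDMAzIAzAN2AMwDugDMA/4AzAACARAARgEQAIoBEADOARABEgEQAVYBEAGaARAB3gEQAiIBEAJmARACqgEQAu4BEAMyARADdgEQA7oBEAP+ARAAAgFUAEYBVACKAVQAzgFUARIBVAFWAVQBmgFUAd4BVAIiAVQCZgFUAqoBVALuAVQDMgFUA3YBVAO6AVQD/gFUAAIBmABGAZgAigGYAM4BmAESAZgBVgGYAZoBmAHeAZgCIgGYAmYBmAKqAZgC7gGYAzIBmAN2AZgDugGYA/4BmAACAdwARgHcAIoB3ADOAdwBEgHcAVYB3AGaAdwB3gHcAiIB3AJmAdwCqgHcAu4B3AMyAdwDdgHcA7oB3AP+AdwAAgIgAEYCIACKAiAAzgIgARICIAFWAiABmgIgAd4CIAIiAiACZgIgAqoCIALuAiADMgIgA3YCIAO6AiAD/gIgAAICZABGAmQAigJkAM4CZAESAmQBVgJkAZoCZAHeAmQCIgJkAmYCZAKqAmQC7gJkAzICZAN2AmQDugJkA/4CZAACAqgARgKoAIoCqADOAqgBEgKoAVYCqAGaAqgB3gKoAiICqAJmAqgCqgKoAu4CqAMyAqgDdgKoA7oCqAP+AqgAAgLsAEYC7ACKAuwAzgLsARIC7AFWAuwBmgLsAd4C7AIiAuwCZgLsAqoC7ALuAuwDMgLsA3YC7AO6AuwD/gLsAAIDMABGAzAAigMwAM4DMAESAzABVgMwAZoDMAHeAzACIgMwAmYDMAKqAzAC7gMwAzIDMAN2AzADugMwA/4DMAACA3QARgN0AIoDdADOA3QBEgN0AVYDdAGaA3QB3gN0AiIDdAJmA3QCqgN0Au4DdAMyA3QDdgN0A7oDdAP+A3QAAgO4AEYDuACKA7gAzgO4ARIDuAFWA7gBmgO4Ad4DuAIiA7gCZgO4AqoDuALuA7gDMgO4A3YDuAO6A7gD/gO4AAID/ABGA/wAigP8AM4D/AESA/wBVgP8AZoD/AHeA/wCIgP8AmYD/AKqA/wC7gP8AzID/AN2A/wDugP8A/4D/AIeIiIiYmJiYqKi4uMjH19fn5+bm1tXFxbW2pqenp6ioiIiYmJiYqKiouLjIyNfX5+fm5ubVxcS0taWmpqenp6eImJiYmKioqLi4uMjY1+fn9+bm1cS0tKSkpKWmpqenp5iYmJioqKiouLjIyNjn5/f25tXEtKOjk5OTpKWmpqanmJioqKioqLi4yMjY6Of39+bVxbSjkoKBgpOUpKW2traoqKioqKi4uLjIyNjn5/fm5sW0o4KBcHCBgpOkpbW2tqioqKiouLi4uMjY2Ofn5+bWtZSCcWBgYHCBk6S1tba2qKioqLi4uLjIyNjY5+fn1sWkg2JQUFBQYHGDpLW1traoqKi4uLi4uMjI2Njn59bGpYRjUUBAQFBQcYOktcXGtqiouLi4uLi4uMjY2Ofn1raVZEJAMDAwQFBig6S1xca2qKioqKi4uLi4yNjX19fGpXVUMTAwMDAwQGKDpLXFxraoqKioqKiouLjIyNfXxraVZEIwMCAgMDBBY5SlxcbGtqioqKioqKiouMjIx8fGpYRjQTAwICAwMEJ0lLXFxsa2qKioqKioqKi4uMfHxralhGJQQDAwMDAxU3SltcbGxreoqKiomJioqKi3x8fGtaSDcVBAQDAwMEJkhKXFxsa3t6iomJiYmJioqLe3xra1pIJxYFBAQEBBU3SVtcbGxrenmJiYmJiYmJint7a2tbSjgnBgYFBQUFJ0haW2xsbHt6eYmJiIiJiYl6entra1pKOSgHBgYGBhc4SltcbGxre3p5iIiIiIh5eXp6a2tbWko5KBgHBwcXKElaW2xsbHt6eniIiIiIeHl5empqa1paSjkpGBgYGCg5SltrbGx7e3p5eIiIeHh4eXl5ampqWlpKOTkpKCg5OUpaa2tse3t6enl4eHh4eHh4eWlqampaWkpJOTk5OUlJWltra3t7e3p6eXh4eHh4eGhpaWlqalpaSklJSUlJSVpqa2t7e3t6enl5eHh4eHhoaGhpaWlpWlpZWUlJWVlaampqe3t6enp6eXl4eHhoaGhoaGlpaWlpWVlZWVlZaWpqanp6enp6enl5eXh4aGhoaGhoaGlpaWlpaWlpaWlpaXp6enp6enp5eXl5eGhoaGhoaGhoaGlpaWlpaWlpaXl5eXl6enp5eXl5eXl4aGhoaGhoaGhoaGhpaWlpaXl5eXl5eXl5eXl5eXl5eXhoaGhoaGhoaGhoaGhoaHh4eHh5eXl5eXl5eXl5eXl5eGhoaGhoaGhoaGhoeHh4eHh4eHiIiYmJeXl5eXl5eXl4aGhoaGhoaGh4eHh4eHh4eHh4iIiIiYl5eXl5eXl5eXhoaGhoaGh4eHh4eHh4eHh4eIiIiIiJeXl5eXl5eXl4c="/>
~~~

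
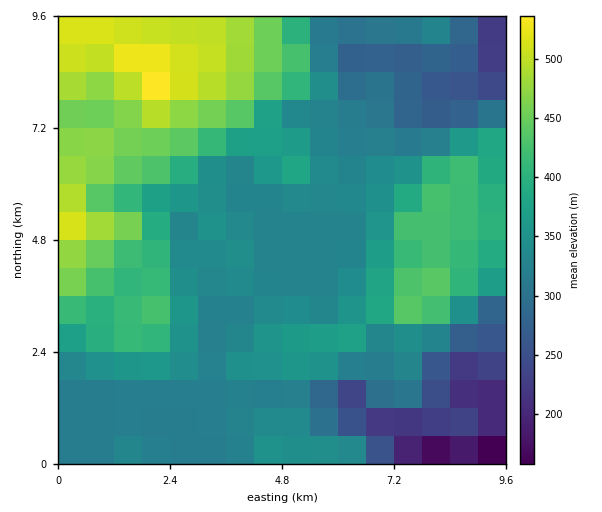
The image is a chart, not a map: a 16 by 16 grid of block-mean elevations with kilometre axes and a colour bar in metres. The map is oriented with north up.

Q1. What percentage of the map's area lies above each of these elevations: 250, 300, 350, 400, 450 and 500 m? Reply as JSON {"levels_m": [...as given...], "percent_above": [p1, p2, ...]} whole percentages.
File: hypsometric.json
{"levels_m": [250, 300, 350, 400, 450, 500], "percent_above": [93, 84, 47, 31, 16, 6]}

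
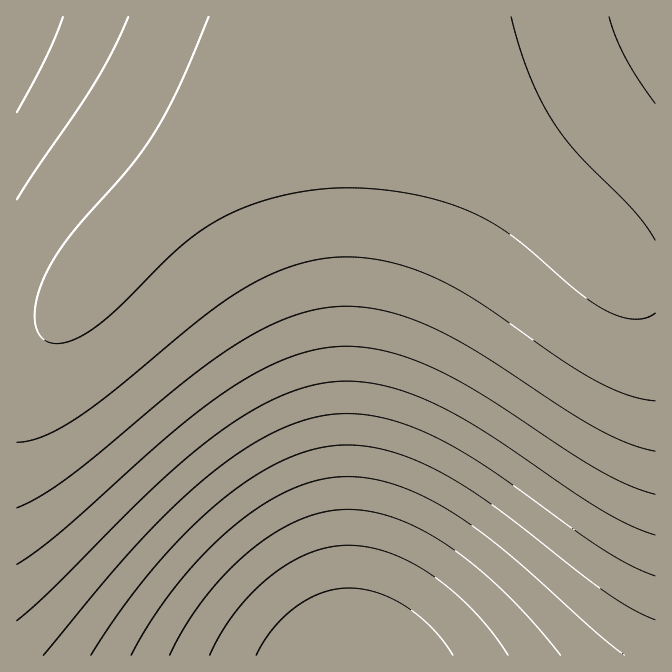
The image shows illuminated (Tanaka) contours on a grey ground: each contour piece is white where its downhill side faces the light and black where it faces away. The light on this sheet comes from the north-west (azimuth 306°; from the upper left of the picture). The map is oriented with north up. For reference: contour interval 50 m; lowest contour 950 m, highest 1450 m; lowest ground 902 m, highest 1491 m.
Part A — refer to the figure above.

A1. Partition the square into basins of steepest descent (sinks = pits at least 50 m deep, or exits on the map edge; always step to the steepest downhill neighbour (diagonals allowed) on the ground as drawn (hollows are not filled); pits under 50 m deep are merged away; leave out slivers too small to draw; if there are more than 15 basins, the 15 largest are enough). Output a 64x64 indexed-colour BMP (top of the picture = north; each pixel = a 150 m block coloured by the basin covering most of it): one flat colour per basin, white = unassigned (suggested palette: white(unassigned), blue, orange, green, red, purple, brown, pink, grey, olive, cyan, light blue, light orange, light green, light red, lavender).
<image width="64" height="64" href="data:image/bmp;base64,Qk12CAAAAAAAAHYAAAAoAAAAQAAAAEAAAAABAAQAAAAAAAAIAAATCwAAEwsAABAAAAAAAAAA////ALR3HwAOf/8ALKAsACgn1gC9Z5QAS1aMAMJ34wB/f38AIr28AM++FwDox64AeLv/AIrfmACWmP8A1bDFABERERERERERERERERERERERERERERERERERERERERERERERERERERERERERERERERERERERERERERERERERERERERERERERERERERERERERERERERERERERERERERERERERERERERERERERERERERERERERERERERERERERERERERERERERERERERERERERERERERERERERERERERERERERERERERERERERERERERERERERERERERERERERERERERERERERERERERERERERERERERERERERERERERERERERERERERERERERERERERERERERERERERERERERERERERERERERERERERERERERERERERERERERERERERERERERERERERERERERERERERERERERERERERERERERERERERERERERERERERERERERERERERERERERERERERERERERERERERERERERERERERERERERERERERERERERERERERERERERERERERERERERERERERERERERERERERERERERERERERERERERERERERERERERERERERERERERERERERERERERERERERERERERERERERERERERERERERERERERERERERERERERERERERERERERERERERERERERERERERERERERERERERERERERERERERERERERERERERERERERERERERERERERERERERERERERERERERERERERERERERERERERERERERERERERERERERERERERERERERERERERERERERERERERERERERERERERERERERERERERERERERERERERERERERERERERERERERERERERERERERERERERERERERERERERERERERERERERERERERERERERERERERERERERERERERERERERERERERERERERERERERERERERERERERERERERERERERERERERERERERERERERERERERERERERERERERERERERERERERERERERERERERERERERERERERERERERERERERERERERERERERERERERERERERERERERERERERERERERERERERERERERERERERERERERERERERERERERERERERERERERERERERERERERERERERERERERERERERERERERERERERERERERERERERERERERERERERERERERERERERERERERERERERERERERERERERERERERERERERERERERERERERERERERERERERERERERERERERERERERERERERERERERERERERERERERERERERERERERERERERERERERERERERERERERERERERERERERERERERERERERERERESIhERERERERERERERERERERERERERERERERERERERERIiIhEREREREREREREREREREREREREREREREREREREREiIiIRERERERERERERERERERERERERERERERERERERESIiIhERERERERERERERERERERERERERERERERERERERIiIiIREREREREREREREREREREREREREREREREREREREiIiIiERERERERERERERERERERERERERERERERERETMyIiIiIhERERERERERERERERERERERERERERERERETMzIiIiIiIRERERERERERERERERERERERERERERERETMzMiIiIiIiERERERERERERERERERERERERERERERETMzMyIiIiIiIhERERERERERERERERERERERERERERETMzMzIiIiIiIiIRERERERERERERERERERERERERERETMzMzMiIiIiIiIiEREREREREREREREREREREREREREzMzMzMyIiIiIiIiIhEREREREREREREREREREREREREzMzMzMzIiIiIiIiIiIREREREREREREREREREREREREzMzMzMzMiIiIiIiIiIiEREREREREREREREREREREREzMzMzMzMyIiIiIiIiIiIhEREREREREREREREREREREzMzMzMzMzIiIiIiIiIiIiIREREREREREREREREREREzMzMzMzMzMiIiIiIiIiIiIiEREREREREREREREREREzMzMzMzMzMyIiIiIiIiIiIiIhERERERERERERERERMzMzMzMzMzMzIiIiIiIiIiIiIiIRERERERERERERERMzMzMzMzMzMzMiIiIiIiIiIiIiIiIRERERERERERERMzMzMzMzMzMzMyIiIiIiIiIiIiIiIiERERERERERERMzMzMzMzMzMzMzIiIiIiIiIiIiIiIiIhERERERERERMzMzMzMzMzMzMzMiIiIiIiIiIiIiIiIiIRERERERETMzMzMzMzMzMzMzMyIiIiIiIiIiIiIiIiIiERERERETMzMzMzMzMzMzMzMzIiIiIiIiIiIiIiIiIiIiERERETMzMzMzMzMzMzMzMzMiIiIiIiIiIiIiIiIiIiIhERETMzMzMzMzMzMzMzMzMyIiIiIiIiIiIiIiIiIiIiIREzMzMzMzMzMzMzMzMzMzIiIiIiIiIiIiIiIiIiIiIiEzMzMzMzMzMzMzMzMzMzMiIiIiIiIiIiIiIiIiIiIiIjMzMzMzMzMzMzMzMzMzMyIiIiIiIiIiIiIiIiIiIiIiMzMzMzMzMzMzMzMzMzMz"/>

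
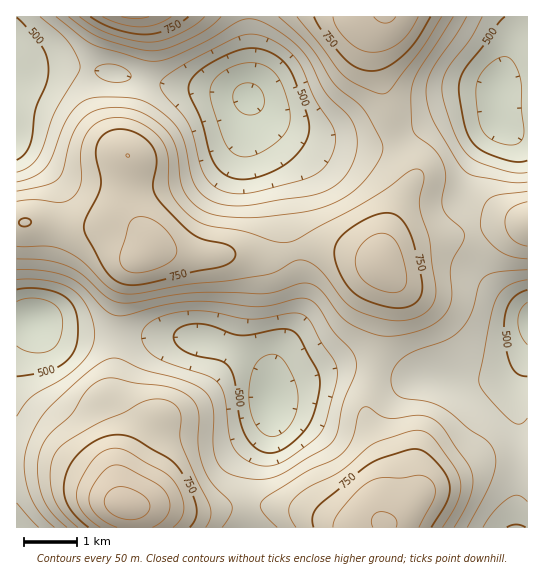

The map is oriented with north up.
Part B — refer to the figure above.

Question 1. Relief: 390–920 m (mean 630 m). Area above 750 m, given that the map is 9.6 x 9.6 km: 14.5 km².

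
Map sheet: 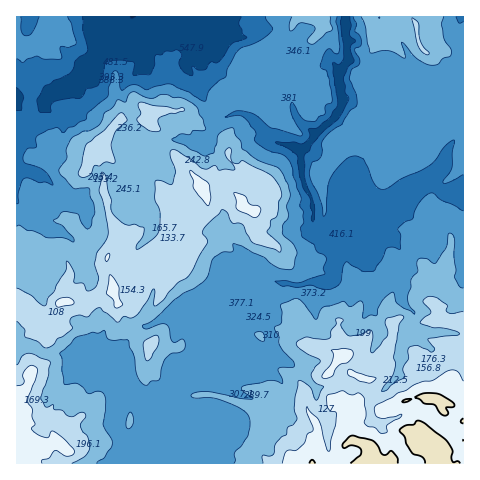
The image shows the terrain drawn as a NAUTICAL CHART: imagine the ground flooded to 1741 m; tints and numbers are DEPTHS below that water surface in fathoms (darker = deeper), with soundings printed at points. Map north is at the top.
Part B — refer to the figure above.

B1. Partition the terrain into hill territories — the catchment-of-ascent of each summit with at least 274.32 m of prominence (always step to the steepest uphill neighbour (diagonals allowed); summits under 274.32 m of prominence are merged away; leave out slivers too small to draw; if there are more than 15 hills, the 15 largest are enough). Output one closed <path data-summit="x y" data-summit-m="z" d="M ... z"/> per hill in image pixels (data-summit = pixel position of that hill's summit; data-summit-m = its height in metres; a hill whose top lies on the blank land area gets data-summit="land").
<path data-summit="land" d="M433 185l-22 1-5 4-7 14-11 2-13 10-15-5-8 5-4 9-18 2 0 3 3 5-2 13 6 9-3 7 0 14-4 4-14-1-21 5-15-3-11-7-5 0-6 4-14 16-22 18-14 3-10 6-1 32-4 4-13 5-9 10 3 29 16 23-4 5 1 33 277-1 0-266-9-5-13 1z"/><path data-summit="202 187" data-summit-m="1623" d="M204 16l-72 0-4 12-4 4-14 6-6 7-4 9-12 10-14 21 4 11-1 12-6 8-7 1-4 35-10 4-15-9-8-9-5-1-6 4 0 28 16 2 13 6 19 23 5 3 12 0 5 5 1 15-5 8-12 7-10-6-11-2-14-11-3 2-8 35 0 14-8 1 0 75 18 1 9 6 18 0 13 6 6-2 9 1 6 4 9 17 6 5 6 8 0-24-3-10 10-11 6-13 5-5 5-3 9 0 17-9 13-3 8 1 14 8 8-6 14-3 22-18 14-16 6-4 5 0 11 7 15 3 21-5 14 1 4-4 0-14 3-7-6-9 2-13-4-7-9 4-6-3 0-20-3-12-7-11-2-10-1-25-31-11-10-14-9-8-7-4-8-1-13 5-10-8-7-6-13-28-8-9 0-5 13-14 4-9 8-10 0-8z"/><path data-summit="417 26" data-summit-m="1385" d="M463 16l-117 1-1 17 2 6 1 20-9 13 1 21 3 5-1 7-5 9-21 18-6 10-9 8 1 25 2 10 7 11 3 12-2 16 4 7 17-6 13 0 4-3 2-7 8-5 15 5 13-10 11-2 7-14 5-4 22-1 9 8 13-1 9 4z"/><path data-summit="17 463" data-summit-m="1711" d="M181 314l-16 3-17 9-9 0-10 8-3 9-13 15 3 10 0 24-4-7-8-6-9-17-6-4-9-1-6 2-13-6-18 0-9-6-17-1-1 117 170 1 0-33 4-5-16-23-3-29 9-10 13-5 4-4 1-32-8-6z"/>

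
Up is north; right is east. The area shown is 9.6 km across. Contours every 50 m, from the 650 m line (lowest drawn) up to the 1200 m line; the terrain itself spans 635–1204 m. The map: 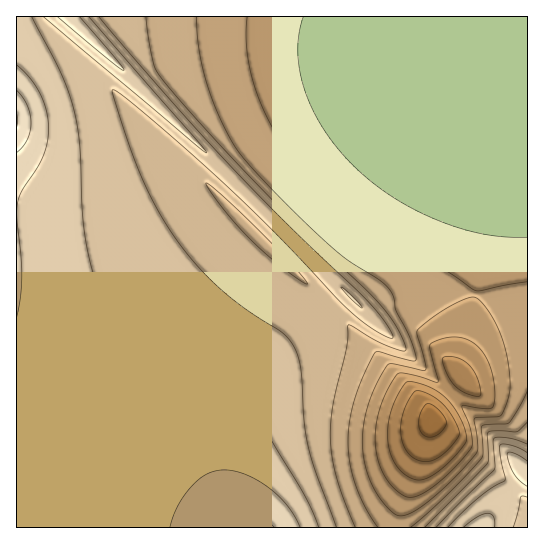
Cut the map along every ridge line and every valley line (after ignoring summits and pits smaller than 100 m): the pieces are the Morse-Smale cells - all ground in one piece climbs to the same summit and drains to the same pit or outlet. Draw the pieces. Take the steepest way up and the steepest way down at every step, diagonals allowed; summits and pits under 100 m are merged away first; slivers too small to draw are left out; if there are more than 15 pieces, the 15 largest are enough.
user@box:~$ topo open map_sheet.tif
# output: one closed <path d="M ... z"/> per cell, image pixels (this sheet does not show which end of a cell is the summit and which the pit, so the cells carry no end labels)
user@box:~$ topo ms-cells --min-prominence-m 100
<path d="M70 16l-54 1 0 510 378 1 5-18 16-36 17-51 1-10 30-34-8-9 0-4 13-40 7-32-16-3-32 0-17 2-23 7-18 15z"/><path d="M527 16l-456 1 299 298 17-15 23-7 17-2 49 2 11-52 8-60-2-51-8-21-8-8 29 8 22 1z"/><path d="M475 293l-7 33-13 40 0 4 8 9-30 34 0 6-18 55-19 44-1 10 133-1 0-209-31-18z"/><path d="M481 101l-2 1 6 7 8 21 2 51-6 44-13 69 21 6 30 17 1-206-29-3z"/>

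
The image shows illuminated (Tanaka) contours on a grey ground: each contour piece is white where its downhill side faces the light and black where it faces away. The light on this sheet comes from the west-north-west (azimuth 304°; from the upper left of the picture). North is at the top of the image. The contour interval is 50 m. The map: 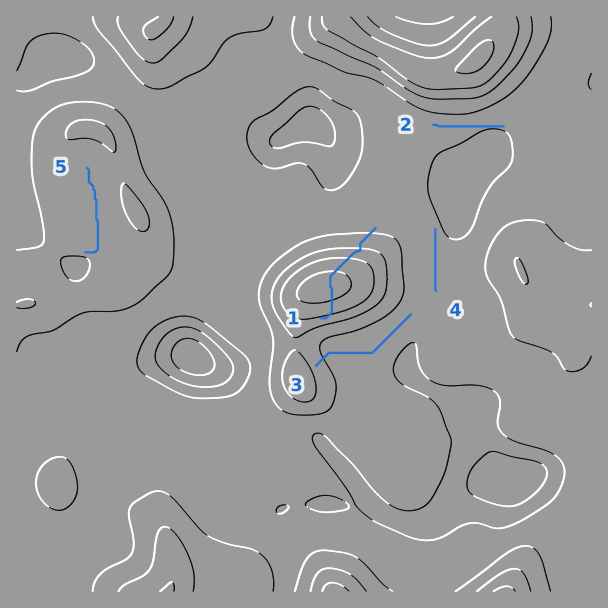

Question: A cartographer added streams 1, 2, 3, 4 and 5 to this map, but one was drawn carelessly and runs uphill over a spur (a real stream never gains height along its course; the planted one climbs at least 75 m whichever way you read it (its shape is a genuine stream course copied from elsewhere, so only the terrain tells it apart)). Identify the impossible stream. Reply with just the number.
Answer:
1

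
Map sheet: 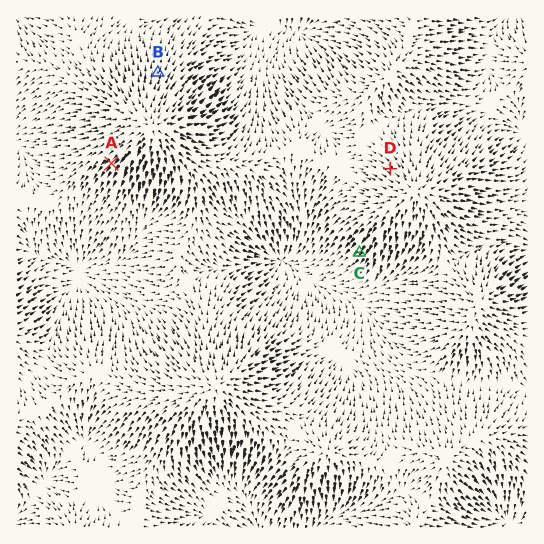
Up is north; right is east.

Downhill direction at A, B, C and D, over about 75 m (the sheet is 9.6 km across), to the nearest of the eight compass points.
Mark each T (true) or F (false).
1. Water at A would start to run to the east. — F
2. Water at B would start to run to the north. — T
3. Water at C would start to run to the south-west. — T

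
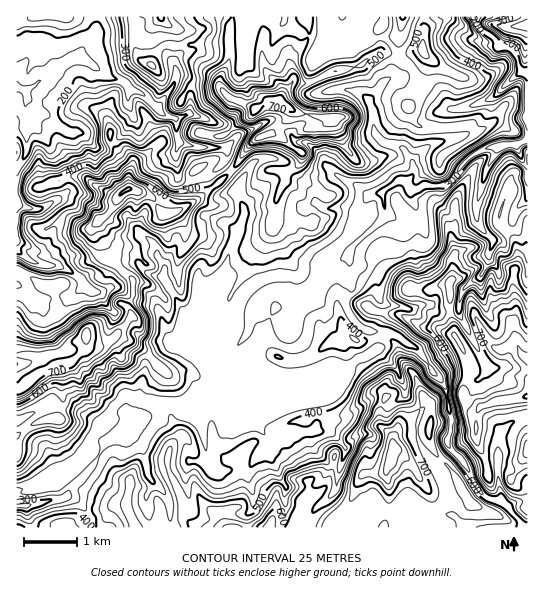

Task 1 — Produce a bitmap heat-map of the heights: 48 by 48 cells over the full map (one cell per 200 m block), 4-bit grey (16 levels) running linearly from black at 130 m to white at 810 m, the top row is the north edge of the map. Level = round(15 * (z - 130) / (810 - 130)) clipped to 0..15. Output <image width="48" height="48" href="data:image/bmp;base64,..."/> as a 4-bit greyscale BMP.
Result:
<image width="48" height="48" href="data:image/bmp;base64,Qk32BAAAAAAAAHYAAAAoAAAAMAAAADAAAAABAAQAAAAAAIAEAAATCwAAEwsAABAAAAAAAAAAAAAAABEREQAiIiIAMzMzAERERABVVVUAZmZmAHd3dwCIiIgAmZmZAKqqqgC7u7sAzMzMAN3d3QDu7u4A////AGVnd2ZniHd4iZqpq7q7vMzMzMzMy7u7ukRVZmZ3h3d4iJmYiqq6u8zMzMzMzMzLq0RERVZ3h3d4iIiIiam7qrzMzMzMzMuqvFVVVVZnh2Z4iHd3eJmrqqzM3czczMq7zGVVVVVnh2eHd2Zmd4mqqqzd7d3czKvM3XZlVVVmd2eHZmZmZniJmZvd7t3My6zc3YdmZVVVZmeGZmZmZmd4iYrN7u3MuazM3ph3ZlVVVWeHZmZmZmZneIm87uzMms3M3ph4d1VVVVZ3ZWVWZWZmZ3mr3tzLm97c3pmZl2VVVVVmZVVVVWZmZnis3dzcm+7c3ZmZmGZVVVVVVVVVVVZmZnebvMzMm+7d3amZmHdlVVVVVVVVVVVVVmeKu7zLnO7u7supmYd1VVZlVVVVVVVVVVeau6vLnd3u7926qqh2ZmZ2VVVVVVVVVVaJqpuonN3d7s3czLqXdmd2ZVVVVVVVVVVniJqHnN3d3szN3cupl3dmVVVVVWZmVVVWd5h4rNzN3szMzdy6qHZVVVVVVWVWZmZVZ3Z5vdze7rqqzd3LuXZVVVVVVVVVZmZmZmeKzc3d7piJrNy7uoZVVVVVVVVVZmZVZnmr3c3d7Yd3iby6u4ZlVVVVVVVVVWVmeJmru83N3Yd3eImaunZlVVVVVVVVVVZ3eImquszM3Hd3d3eKqXd2VVVVVVVVVVV3eJqquru7y3d3d2d4mYdnVVVVVVVVVVVWaKqryqmqund3dniJqYZ3ZVVWVVVVVVVWaJmau6iZumVVZ4iZmId3ZmVWZmZVVERVZneJqpiJqkRVZ4mpmIeIdmZmZmZlVURVVWZnqpd4mUVWeJqqmIiIh3Zmd3dmVVRVVVVWiZhniEZmeauqmImZmHZmd4d3ZVVFVVVWiHZniEZmeay6mKqqmHZmeId3dlVURFVWh2V3eDRGd5u7qqu7mHdmeId3dlVVRFRWd1V4dzRFVom8u7uqqYdmeIh3ZmVERERVZ1VndkZlVnm8zLqYmYdmd4h3d2VEREREVlRndjVmZomau5h3eIh2eIiHZlVVRERERVRXdiRVVneIqXdmiHiHeIiHZmd2VURWVFRGdiMzRFVniHZVd3eId4iZZniHZVVWZEQ0VCIiMzRWdmZVVmZ5mZqpiIh2ZVVWdlMzMxESIiNmVVZUZ3d5u7uqqqhlVmZmZnZEMxEREiNVRFVEZ3eJq7u8zLl1Znd3d3dlUxERIjRUM0M0VWiby7zMzMp2Z3d2ZmZmQhERI0REMzNFV4q83N26qql2d4h2ZVVVUxEREjMzIjNGZ6u7zNyod3dmd3d3ZmVEUwAREiIiI0VFaKuqqruph3d3Z3d3d3dTMxERERESNFZVaJqImaqomZiHd3eIiHdkIRERERETRmZVZ4mIiZmXiIiYd3iIh2VEMhEREREjVmZVZniIiZmYd3eIh4iYdVQyIxEREREjVVVWZniIiImId3d4h3iHZUMiIyIiIhEjVVVVVniIiIiId3d4h3iHZUIkRSMzMiIjVVRFZniIiIiId3d3h2eHdTE0RQ=="/>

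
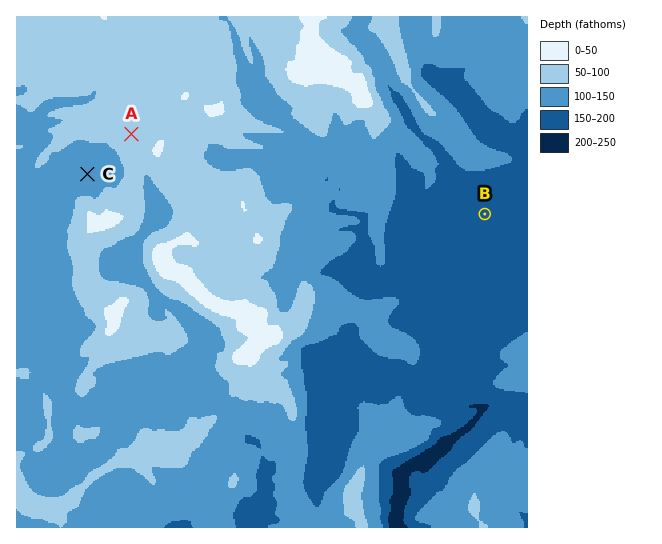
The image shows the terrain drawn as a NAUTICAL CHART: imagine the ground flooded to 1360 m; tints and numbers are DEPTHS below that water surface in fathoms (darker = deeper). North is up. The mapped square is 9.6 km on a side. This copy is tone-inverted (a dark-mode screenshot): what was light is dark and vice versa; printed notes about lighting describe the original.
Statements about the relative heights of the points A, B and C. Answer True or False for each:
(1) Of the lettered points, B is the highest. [False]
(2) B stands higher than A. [False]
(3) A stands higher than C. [True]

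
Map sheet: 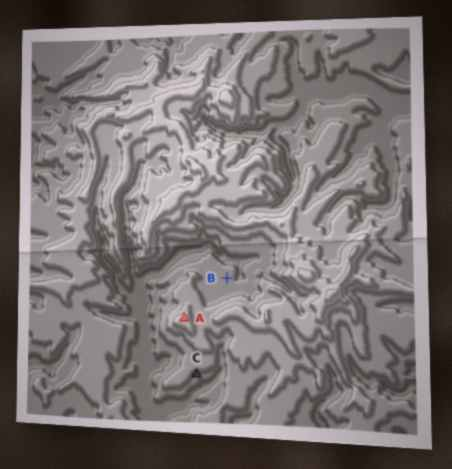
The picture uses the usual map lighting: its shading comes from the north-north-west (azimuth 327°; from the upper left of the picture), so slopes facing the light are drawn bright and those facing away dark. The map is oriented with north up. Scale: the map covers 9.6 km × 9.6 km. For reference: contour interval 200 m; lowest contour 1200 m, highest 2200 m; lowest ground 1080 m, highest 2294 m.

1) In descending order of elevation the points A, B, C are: A B C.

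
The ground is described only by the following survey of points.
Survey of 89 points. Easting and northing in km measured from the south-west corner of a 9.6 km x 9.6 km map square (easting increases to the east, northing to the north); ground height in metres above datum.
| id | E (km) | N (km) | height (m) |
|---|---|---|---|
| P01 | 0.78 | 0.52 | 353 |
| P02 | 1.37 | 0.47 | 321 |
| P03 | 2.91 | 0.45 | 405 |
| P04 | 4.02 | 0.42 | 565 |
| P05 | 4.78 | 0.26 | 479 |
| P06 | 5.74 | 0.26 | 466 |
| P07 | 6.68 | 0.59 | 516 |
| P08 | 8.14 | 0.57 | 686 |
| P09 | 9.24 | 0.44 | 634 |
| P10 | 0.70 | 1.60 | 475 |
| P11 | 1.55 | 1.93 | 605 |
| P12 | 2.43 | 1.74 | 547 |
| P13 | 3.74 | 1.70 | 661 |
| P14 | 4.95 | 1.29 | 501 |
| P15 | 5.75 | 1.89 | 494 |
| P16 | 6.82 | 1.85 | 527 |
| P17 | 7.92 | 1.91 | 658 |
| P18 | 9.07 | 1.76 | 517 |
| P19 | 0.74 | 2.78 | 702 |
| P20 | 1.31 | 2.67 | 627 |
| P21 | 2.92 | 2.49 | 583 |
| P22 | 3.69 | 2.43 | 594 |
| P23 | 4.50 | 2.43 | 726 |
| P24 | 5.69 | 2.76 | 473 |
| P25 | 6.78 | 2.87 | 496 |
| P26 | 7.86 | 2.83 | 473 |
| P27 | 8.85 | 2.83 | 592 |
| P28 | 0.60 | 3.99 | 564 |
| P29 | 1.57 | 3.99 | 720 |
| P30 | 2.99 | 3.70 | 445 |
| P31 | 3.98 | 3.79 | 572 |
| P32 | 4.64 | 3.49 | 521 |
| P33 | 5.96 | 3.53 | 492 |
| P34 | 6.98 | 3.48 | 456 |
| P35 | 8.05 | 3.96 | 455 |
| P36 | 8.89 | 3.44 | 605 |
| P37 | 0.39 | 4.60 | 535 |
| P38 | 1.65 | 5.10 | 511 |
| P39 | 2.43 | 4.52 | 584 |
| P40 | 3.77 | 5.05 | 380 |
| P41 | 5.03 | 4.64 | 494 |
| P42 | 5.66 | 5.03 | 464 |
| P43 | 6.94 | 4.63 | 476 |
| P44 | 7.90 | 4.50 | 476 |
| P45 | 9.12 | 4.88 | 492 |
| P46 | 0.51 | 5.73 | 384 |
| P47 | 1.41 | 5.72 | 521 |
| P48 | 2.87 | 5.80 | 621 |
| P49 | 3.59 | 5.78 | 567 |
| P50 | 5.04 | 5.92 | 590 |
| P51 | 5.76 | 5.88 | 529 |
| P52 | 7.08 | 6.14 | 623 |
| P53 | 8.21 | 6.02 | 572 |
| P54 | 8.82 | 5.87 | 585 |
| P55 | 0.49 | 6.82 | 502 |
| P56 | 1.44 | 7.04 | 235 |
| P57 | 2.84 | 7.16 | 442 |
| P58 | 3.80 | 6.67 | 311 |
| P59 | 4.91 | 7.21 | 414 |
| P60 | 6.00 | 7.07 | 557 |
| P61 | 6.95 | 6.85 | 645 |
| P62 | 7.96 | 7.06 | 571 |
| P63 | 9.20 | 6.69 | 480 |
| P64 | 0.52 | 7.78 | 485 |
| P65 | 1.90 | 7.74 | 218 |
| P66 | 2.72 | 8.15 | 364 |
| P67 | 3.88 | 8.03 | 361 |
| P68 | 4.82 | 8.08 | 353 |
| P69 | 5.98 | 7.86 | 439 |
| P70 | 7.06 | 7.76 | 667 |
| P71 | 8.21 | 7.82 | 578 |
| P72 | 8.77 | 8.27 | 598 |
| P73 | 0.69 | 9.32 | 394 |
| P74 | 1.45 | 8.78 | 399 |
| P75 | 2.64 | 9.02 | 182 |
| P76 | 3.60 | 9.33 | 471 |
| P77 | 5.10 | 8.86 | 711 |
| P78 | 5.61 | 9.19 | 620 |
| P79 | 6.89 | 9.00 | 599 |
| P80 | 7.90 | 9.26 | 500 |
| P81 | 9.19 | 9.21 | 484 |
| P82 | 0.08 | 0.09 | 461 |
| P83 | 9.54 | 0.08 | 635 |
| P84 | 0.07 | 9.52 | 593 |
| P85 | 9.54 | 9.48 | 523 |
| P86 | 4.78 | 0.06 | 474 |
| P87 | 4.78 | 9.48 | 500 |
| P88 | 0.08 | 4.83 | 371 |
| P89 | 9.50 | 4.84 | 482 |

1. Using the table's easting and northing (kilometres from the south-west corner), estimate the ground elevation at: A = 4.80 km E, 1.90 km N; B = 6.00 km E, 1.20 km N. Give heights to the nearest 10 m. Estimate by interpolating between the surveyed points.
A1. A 550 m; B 460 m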